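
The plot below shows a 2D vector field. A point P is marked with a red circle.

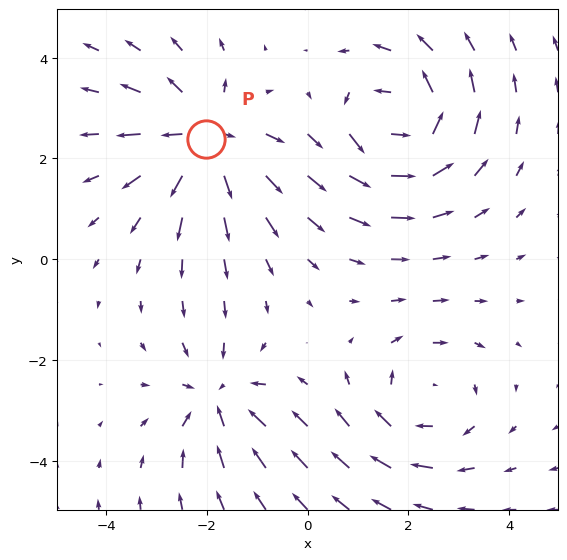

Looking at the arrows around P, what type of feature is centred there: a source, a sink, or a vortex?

At P (-2.0, 2.4) the arrows spread outward. Divergence about +5, curl ≈0 — positive divergence with near-zero curl is a source.

source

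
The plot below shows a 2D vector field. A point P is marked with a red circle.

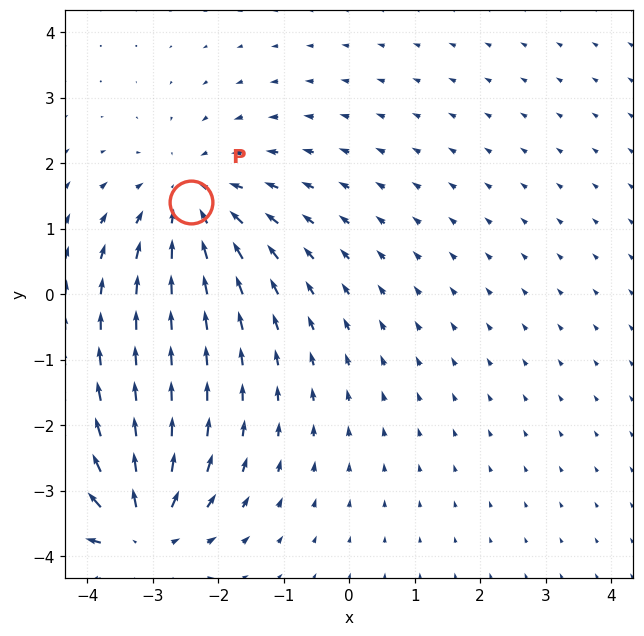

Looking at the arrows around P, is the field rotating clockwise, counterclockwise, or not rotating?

Near P at (-2.4, 1.4) the arrows show no circulation. The curl there is ≈0.

not rotating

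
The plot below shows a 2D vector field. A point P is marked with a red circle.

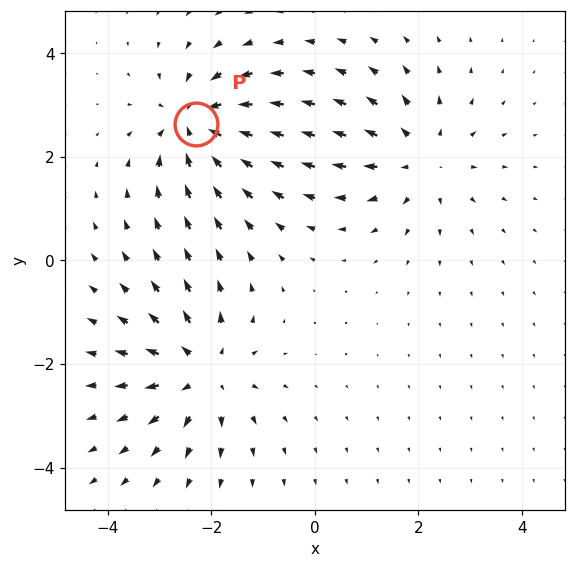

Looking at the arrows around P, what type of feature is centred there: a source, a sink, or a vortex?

At P (-2.3, 2.6) the arrows converge inward. Divergence about -6, curl ≈0 — negative divergence with near-zero curl is a sink.

sink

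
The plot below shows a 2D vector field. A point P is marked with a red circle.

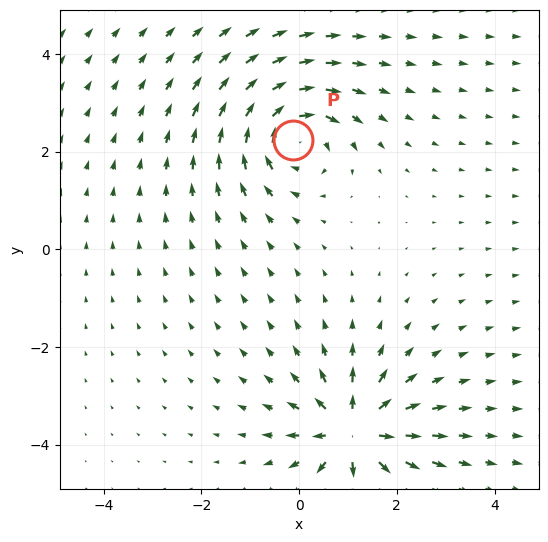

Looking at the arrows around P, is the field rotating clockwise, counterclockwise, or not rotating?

Near P at (-0.1, 2.2) the arrows circulate clockwise. The curl (z-component) there is about -6; negative curl means clockwise rotation.

clockwise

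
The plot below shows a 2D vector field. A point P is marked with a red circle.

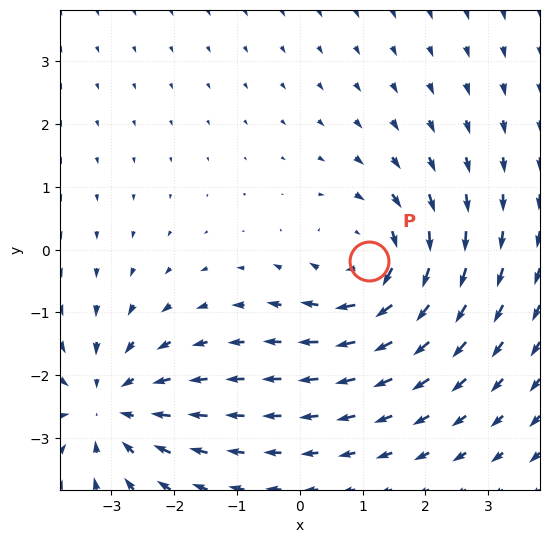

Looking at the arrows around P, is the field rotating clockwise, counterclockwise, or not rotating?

Near P at (1.1, -0.2) the arrows circulate clockwise. The curl (z-component) there is about -4; negative curl means clockwise rotation.

clockwise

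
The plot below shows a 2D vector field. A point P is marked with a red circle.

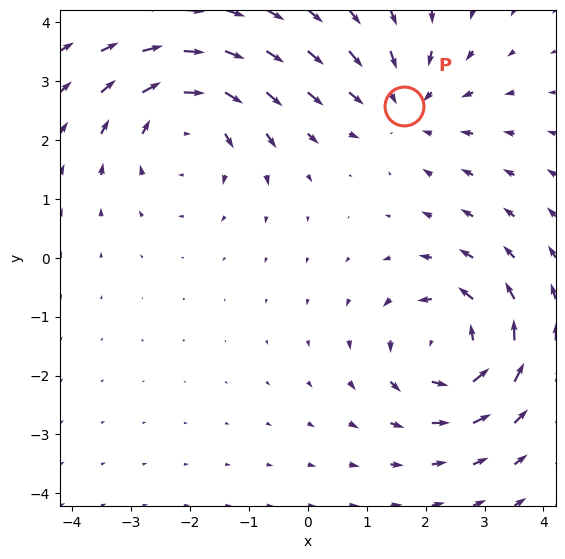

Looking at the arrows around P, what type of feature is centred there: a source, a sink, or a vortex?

sink

At P (1.6, 2.6) the arrows converge inward. Divergence about -3, curl ≈0 — negative divergence with near-zero curl is a sink.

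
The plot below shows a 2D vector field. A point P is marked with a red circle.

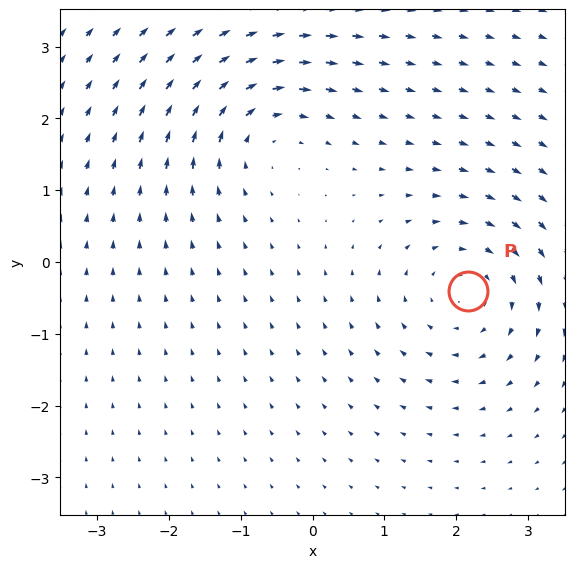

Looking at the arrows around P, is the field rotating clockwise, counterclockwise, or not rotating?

Near P at (2.2, -0.4) the arrows circulate clockwise. The curl (z-component) there is about -3; negative curl means clockwise rotation.

clockwise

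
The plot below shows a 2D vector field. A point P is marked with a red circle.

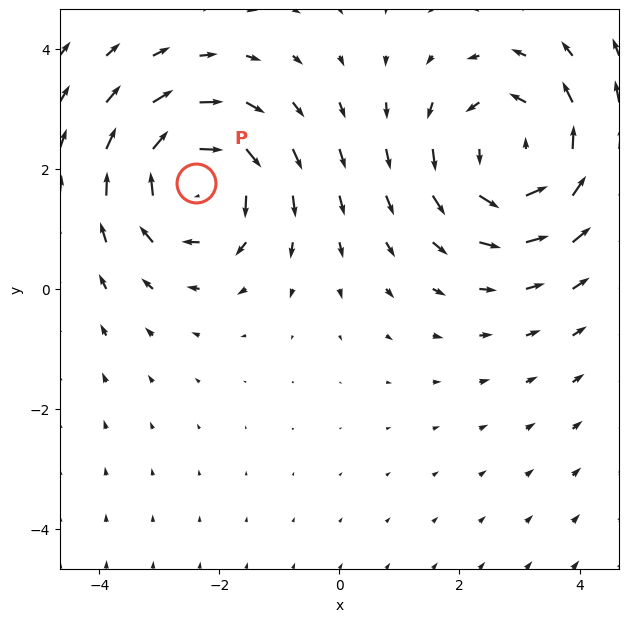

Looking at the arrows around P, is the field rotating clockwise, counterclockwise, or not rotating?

Near P at (-2.4, 1.8) the arrows circulate clockwise. The curl (z-component) there is about -5; negative curl means clockwise rotation.

clockwise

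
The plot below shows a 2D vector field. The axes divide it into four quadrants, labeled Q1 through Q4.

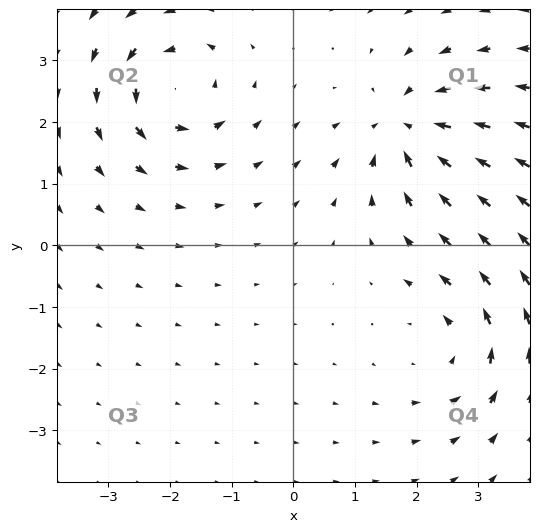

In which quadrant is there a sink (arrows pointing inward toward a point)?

Q1

The sink sits at approximately (1.8, 1.9), which lies in quadrant Q1. The divergence there is about -6, negative as expected for a sink.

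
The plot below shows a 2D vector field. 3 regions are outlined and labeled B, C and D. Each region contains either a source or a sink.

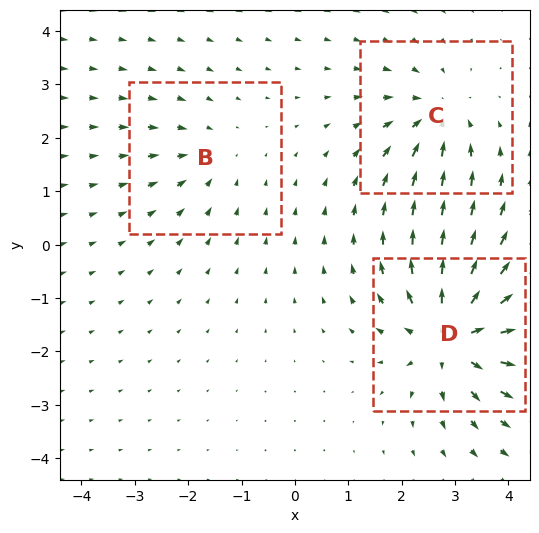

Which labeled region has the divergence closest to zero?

B

Divergence at each region's feature centre — B: about -2, C: about -4, D: about +6. Region B is closest to zero.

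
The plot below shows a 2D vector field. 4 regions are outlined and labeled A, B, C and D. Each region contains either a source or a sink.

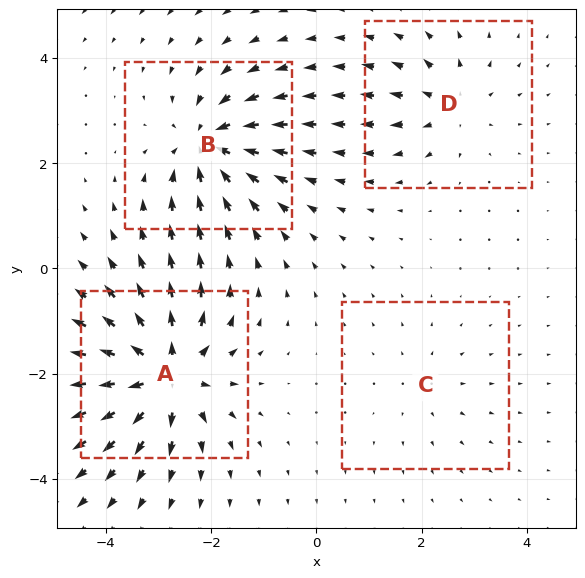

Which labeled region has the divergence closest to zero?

C

Divergence at each region's feature centre — A: about +8, B: about -7, C: about +2, D: about +4. Region C is closest to zero.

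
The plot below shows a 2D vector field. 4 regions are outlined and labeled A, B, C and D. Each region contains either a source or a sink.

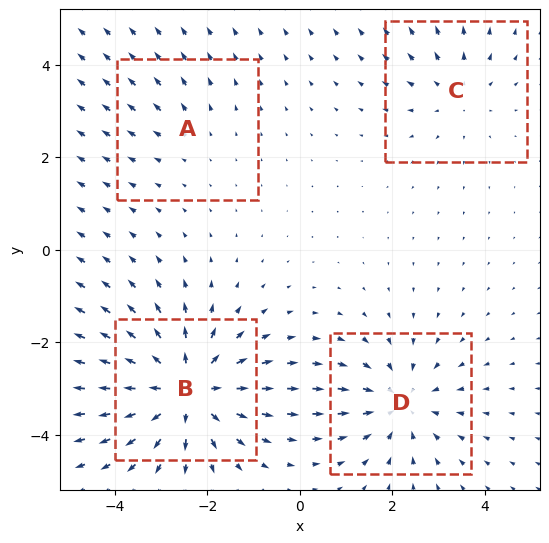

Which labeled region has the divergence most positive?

Divergence at each region's feature centre — A: about +2, B: about +6, C: about +3, D: about -4. Region B is most positive.

B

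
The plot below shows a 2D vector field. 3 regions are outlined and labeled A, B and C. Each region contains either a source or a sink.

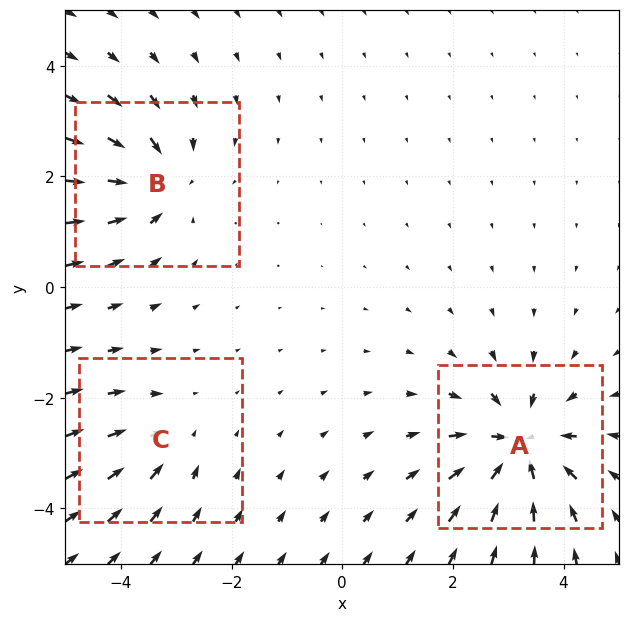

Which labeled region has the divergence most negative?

Divergence at each region's feature centre — A: about -6, B: about -4, C: about -2. Region A is most negative.

A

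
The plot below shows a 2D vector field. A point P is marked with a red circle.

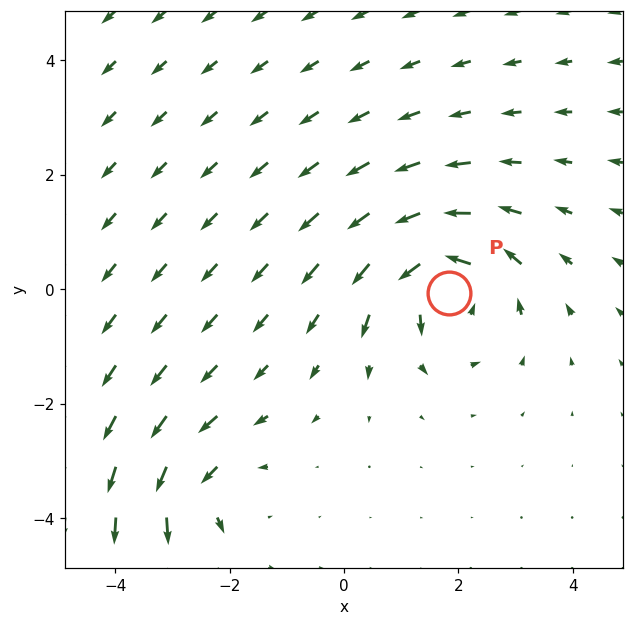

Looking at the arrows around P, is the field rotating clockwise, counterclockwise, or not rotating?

counterclockwise

Near P at (1.8, -0.1) the arrows circulate counterclockwise. The curl (z-component) there is about +4; positive curl means counterclockwise rotation.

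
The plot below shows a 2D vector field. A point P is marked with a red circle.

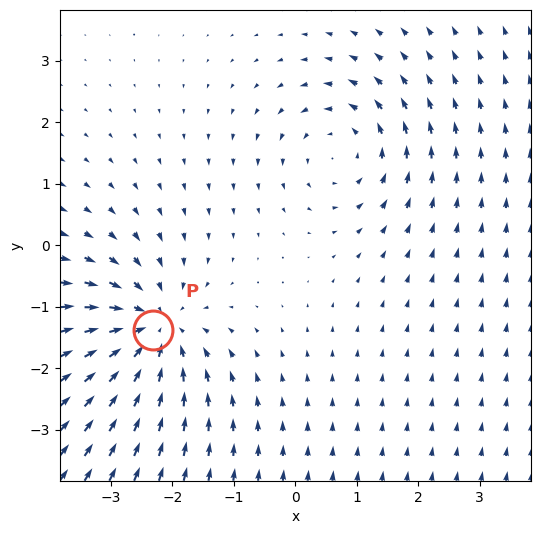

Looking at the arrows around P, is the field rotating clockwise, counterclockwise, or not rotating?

Near P at (-2.3, -1.4) the arrows show no circulation. The curl there is ≈0.

not rotating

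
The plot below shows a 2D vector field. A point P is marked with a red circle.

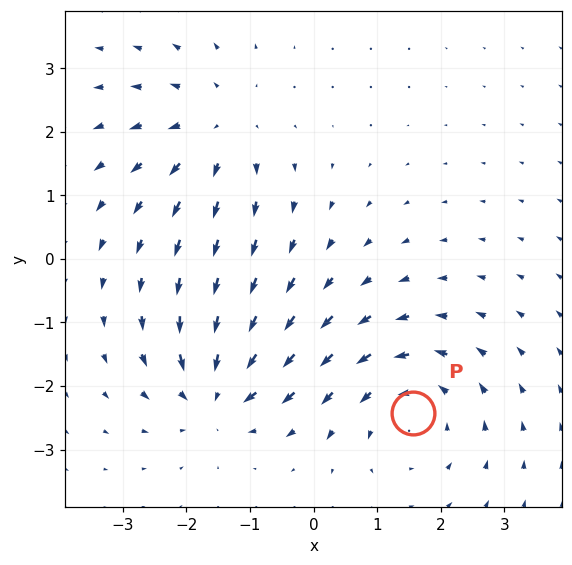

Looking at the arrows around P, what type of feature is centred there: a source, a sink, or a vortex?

At P (1.6, -2.4) the arrows circulate counterclockwise. Divergence ≈0, curl about +4 — near-zero divergence with nonzero curl is a vortex.

vortex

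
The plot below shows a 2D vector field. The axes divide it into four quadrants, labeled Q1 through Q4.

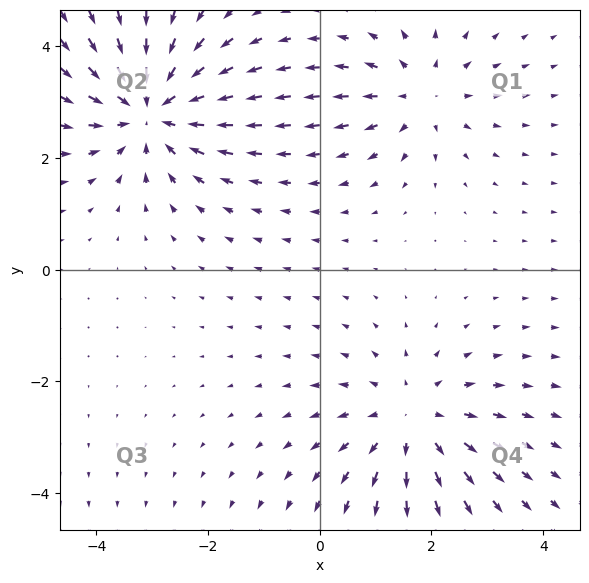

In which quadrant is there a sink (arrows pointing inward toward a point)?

Q2

The sink sits at approximately (-3.0, 2.9), which lies in quadrant Q2. The divergence there is about -4, negative as expected for a sink.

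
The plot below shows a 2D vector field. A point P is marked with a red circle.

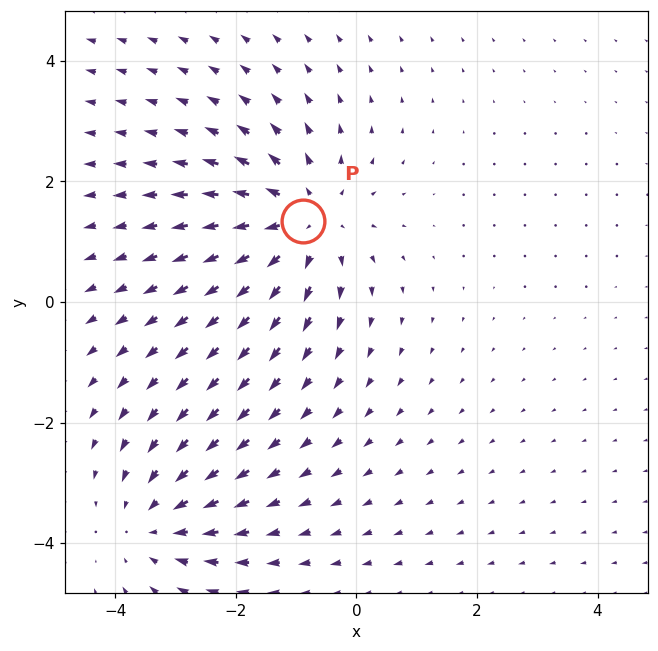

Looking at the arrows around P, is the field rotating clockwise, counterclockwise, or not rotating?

Near P at (-0.9, 1.3) the arrows show no circulation. The curl there is ≈0.

not rotating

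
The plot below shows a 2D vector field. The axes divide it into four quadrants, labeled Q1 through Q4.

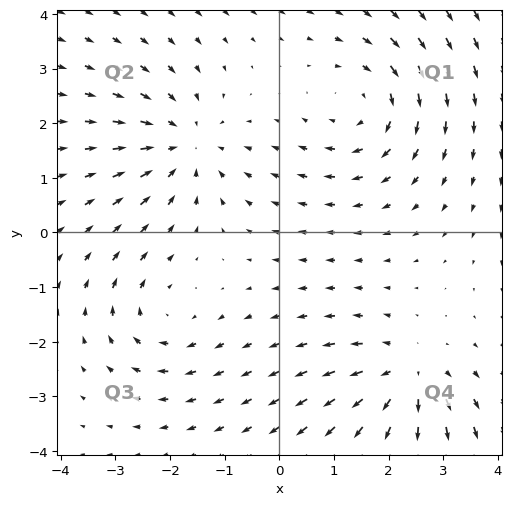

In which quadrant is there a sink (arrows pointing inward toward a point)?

The sink sits at approximately (-1.7, 1.6), which lies in quadrant Q2. The divergence there is about -4, negative as expected for a sink.

Q2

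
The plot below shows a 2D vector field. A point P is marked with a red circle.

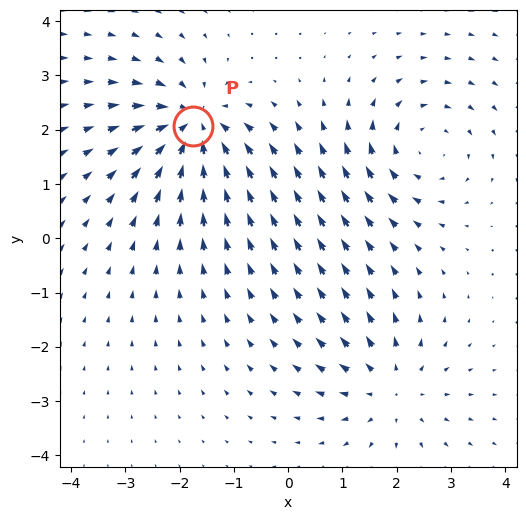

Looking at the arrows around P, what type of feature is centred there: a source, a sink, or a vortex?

sink

At P (-1.7, 2.1) the arrows converge inward. Divergence about -6, curl ≈0 — negative divergence with near-zero curl is a sink.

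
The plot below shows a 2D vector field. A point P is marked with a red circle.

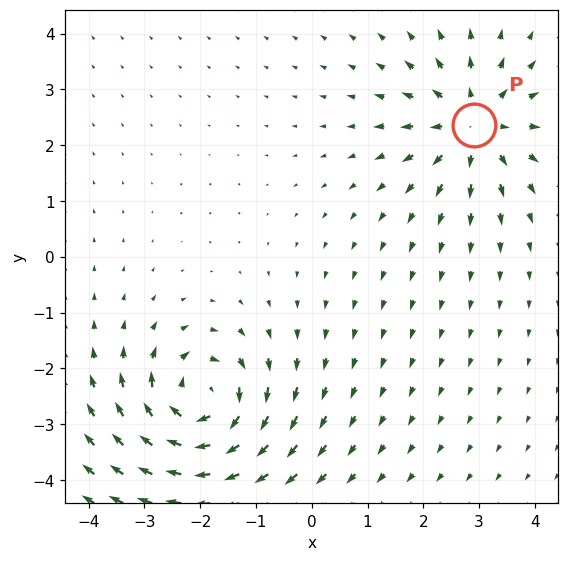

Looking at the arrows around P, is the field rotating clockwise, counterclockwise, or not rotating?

not rotating

Near P at (2.9, 2.4) the arrows show no circulation. The curl there is ≈0.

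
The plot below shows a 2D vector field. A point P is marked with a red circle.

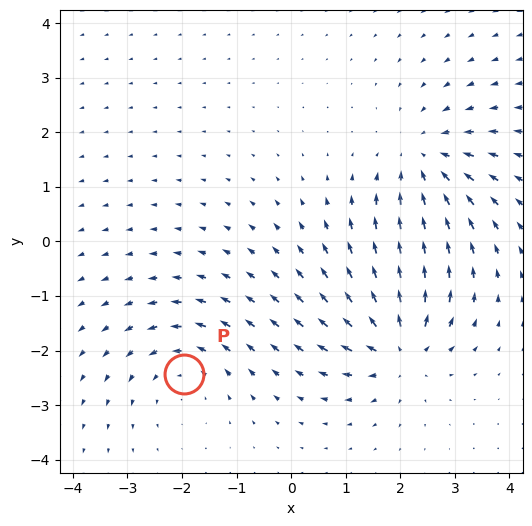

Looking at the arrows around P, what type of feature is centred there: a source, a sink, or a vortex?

vortex

At P (-2.0, -2.4) the arrows circulate counterclockwise. Divergence ≈0, curl about +3 — near-zero divergence with nonzero curl is a vortex.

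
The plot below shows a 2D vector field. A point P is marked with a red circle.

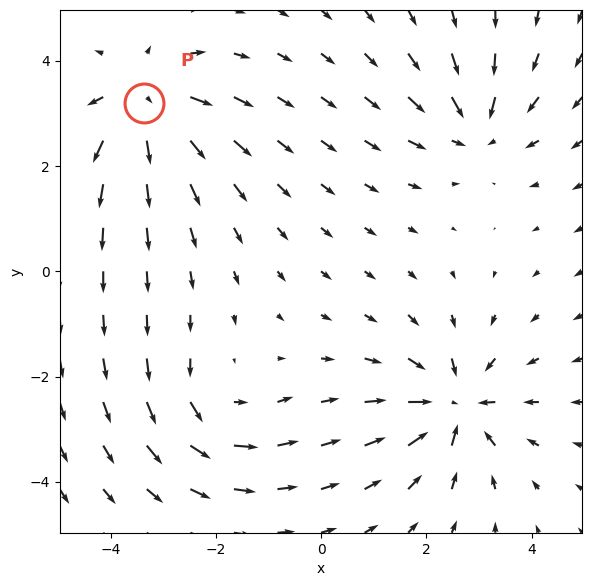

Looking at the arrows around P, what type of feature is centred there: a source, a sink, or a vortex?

source

At P (-3.4, 3.2) the arrows spread outward. Divergence about +5, curl ≈0 — positive divergence with near-zero curl is a source.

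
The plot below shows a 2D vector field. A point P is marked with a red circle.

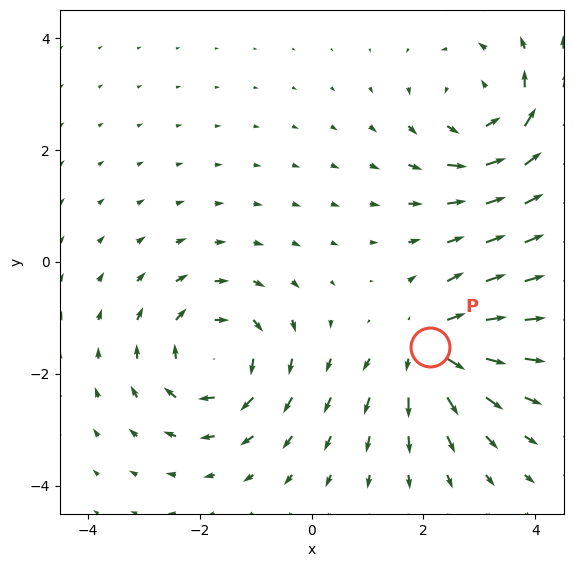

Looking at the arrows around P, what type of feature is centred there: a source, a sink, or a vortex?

source

At P (2.1, -1.5) the arrows spread outward. Divergence about +5, curl ≈0 — positive divergence with near-zero curl is a source.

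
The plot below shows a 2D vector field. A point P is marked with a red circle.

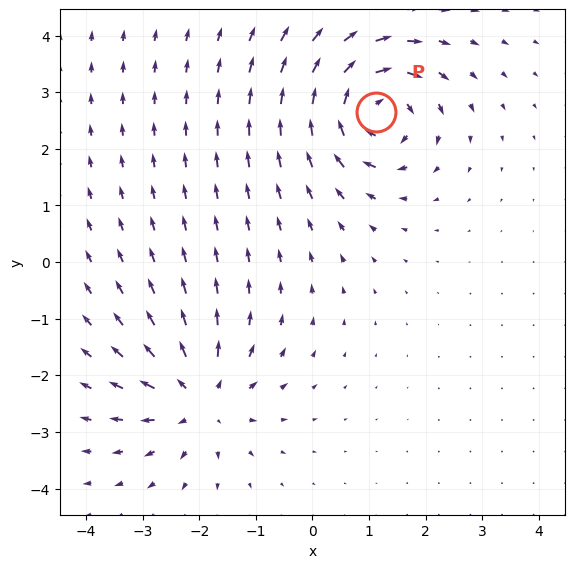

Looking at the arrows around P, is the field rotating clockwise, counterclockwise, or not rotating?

clockwise

Near P at (1.1, 2.6) the arrows circulate clockwise. The curl (z-component) there is about -7; negative curl means clockwise rotation.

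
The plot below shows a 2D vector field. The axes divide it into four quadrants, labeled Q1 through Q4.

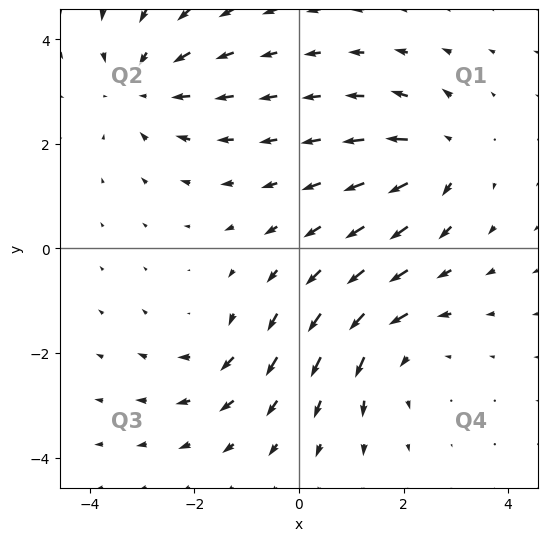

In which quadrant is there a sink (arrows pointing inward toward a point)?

Q2

The sink sits at approximately (-3.0, 3.1), which lies in quadrant Q2. The divergence there is about -3, negative as expected for a sink.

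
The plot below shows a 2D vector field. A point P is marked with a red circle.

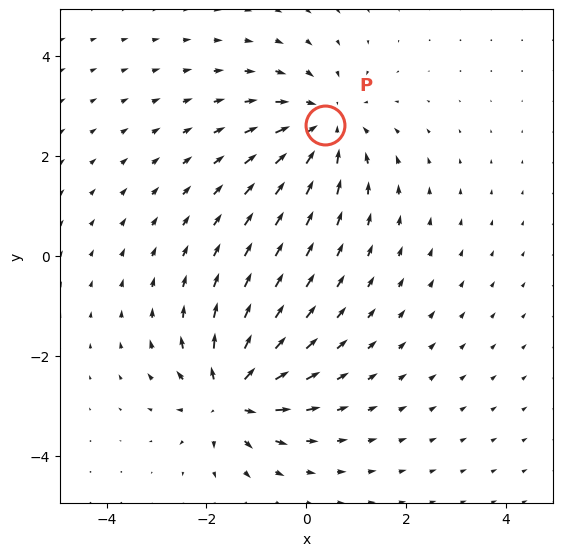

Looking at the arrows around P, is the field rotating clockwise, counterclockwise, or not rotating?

Near P at (0.4, 2.6) the arrows show no circulation. The curl there is ≈0.

not rotating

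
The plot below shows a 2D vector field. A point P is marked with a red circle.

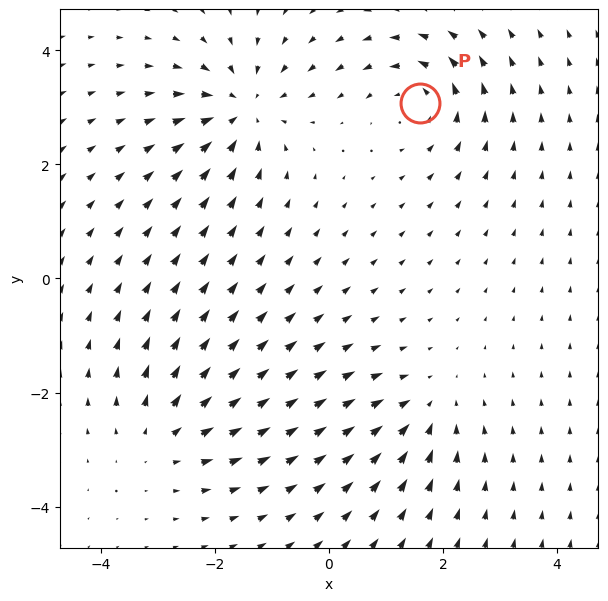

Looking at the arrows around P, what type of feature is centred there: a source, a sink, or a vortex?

vortex

At P (1.6, 3.1) the arrows circulate counterclockwise. Divergence ≈0, curl about +4 — near-zero divergence with nonzero curl is a vortex.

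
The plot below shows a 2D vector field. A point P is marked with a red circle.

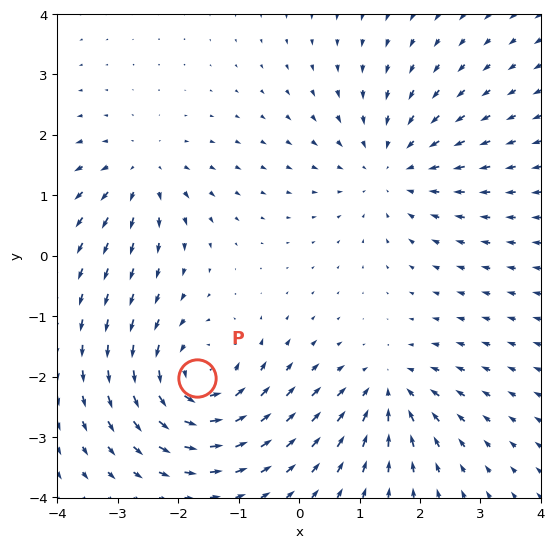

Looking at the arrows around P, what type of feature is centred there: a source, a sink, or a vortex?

At P (-1.7, -2.0) the arrows circulate counterclockwise. Divergence ≈0, curl about +6 — near-zero divergence with nonzero curl is a vortex.

vortex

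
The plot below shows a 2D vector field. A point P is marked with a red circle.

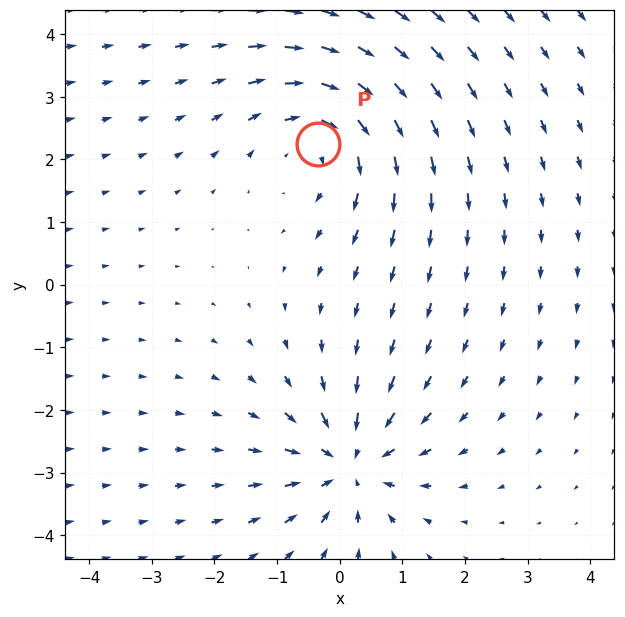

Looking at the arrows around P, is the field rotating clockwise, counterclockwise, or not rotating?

clockwise

Near P at (-0.3, 2.2) the arrows circulate clockwise. The curl (z-component) there is about -3; negative curl means clockwise rotation.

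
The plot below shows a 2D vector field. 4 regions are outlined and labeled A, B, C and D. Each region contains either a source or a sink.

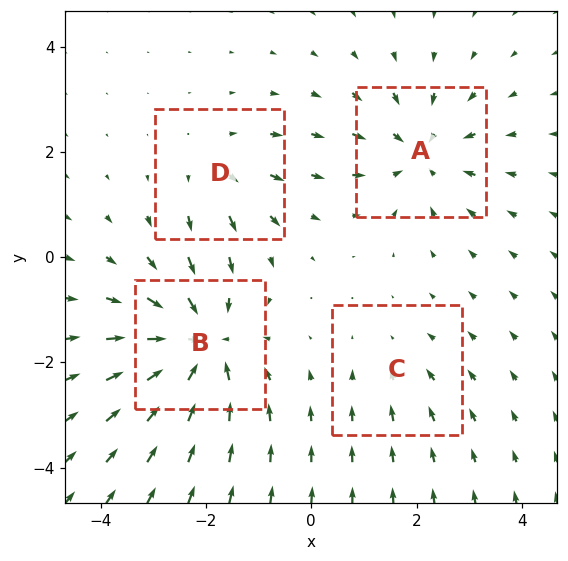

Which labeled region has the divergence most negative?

Divergence at each region's feature centre — A: about -5, B: about -7, C: about -2, D: about +3. Region B is most negative.

B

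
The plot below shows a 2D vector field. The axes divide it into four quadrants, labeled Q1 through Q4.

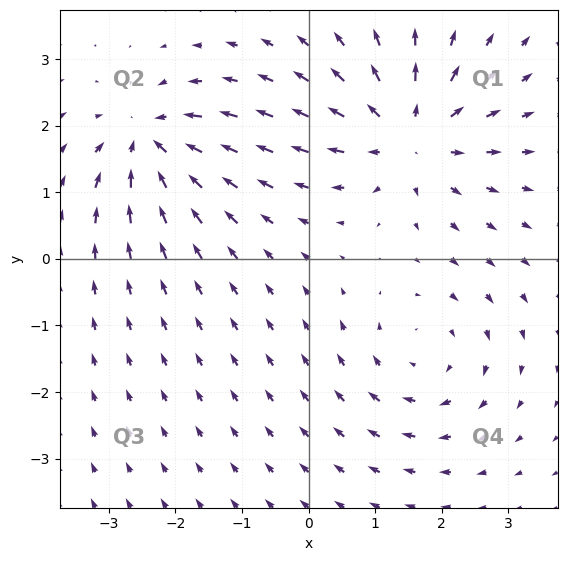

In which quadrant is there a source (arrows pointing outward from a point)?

Q1

The source sits at approximately (1.5, 1.8), which lies in quadrant Q1. The divergence there is about +4, positive as expected for a source.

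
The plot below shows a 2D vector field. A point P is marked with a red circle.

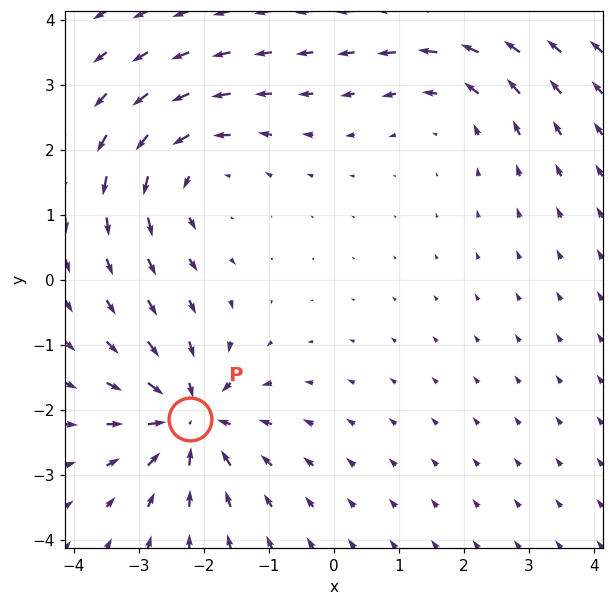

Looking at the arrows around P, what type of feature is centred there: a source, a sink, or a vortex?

sink

At P (-2.2, -2.1) the arrows converge inward. Divergence about -6, curl ≈0 — negative divergence with near-zero curl is a sink.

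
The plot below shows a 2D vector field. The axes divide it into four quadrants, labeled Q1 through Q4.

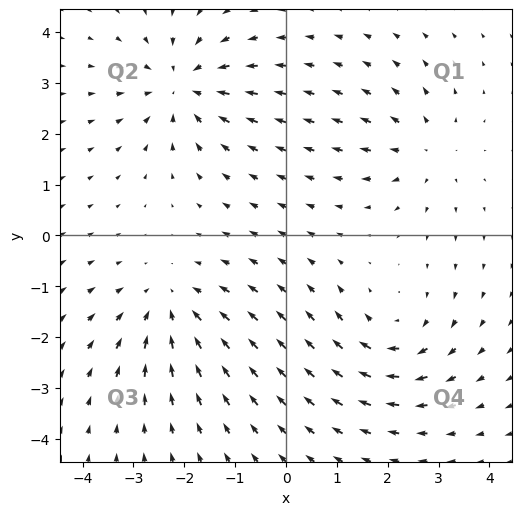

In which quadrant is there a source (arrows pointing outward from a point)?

Q1

The source sits at approximately (2.7, 1.7), which lies in quadrant Q1. The divergence there is about +3, positive as expected for a source.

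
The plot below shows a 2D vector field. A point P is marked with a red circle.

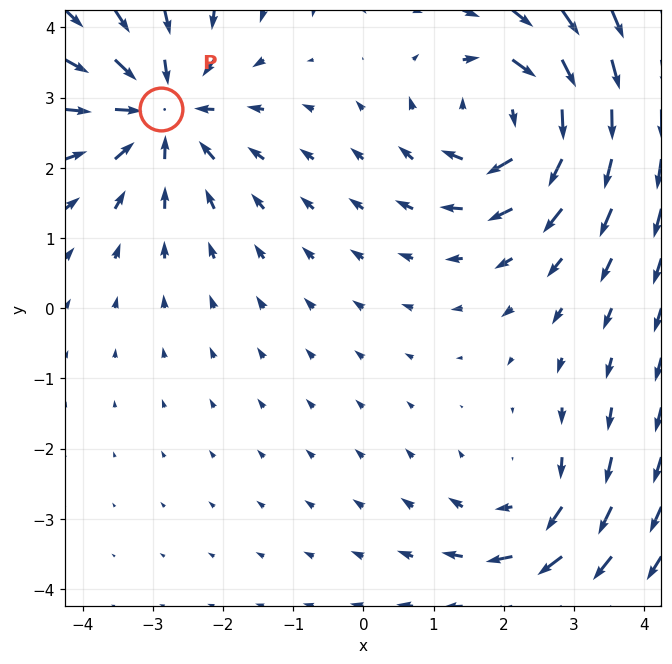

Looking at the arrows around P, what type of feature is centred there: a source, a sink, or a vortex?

At P (-2.9, 2.8) the arrows converge inward. Divergence about -5, curl ≈0 — negative divergence with near-zero curl is a sink.

sink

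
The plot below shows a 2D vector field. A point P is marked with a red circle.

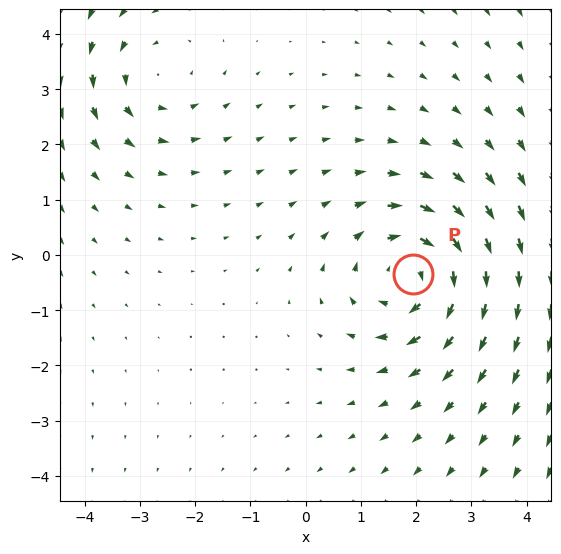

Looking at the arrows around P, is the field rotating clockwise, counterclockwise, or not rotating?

clockwise

Near P at (1.9, -0.3) the arrows circulate clockwise. The curl (z-component) there is about -5; negative curl means clockwise rotation.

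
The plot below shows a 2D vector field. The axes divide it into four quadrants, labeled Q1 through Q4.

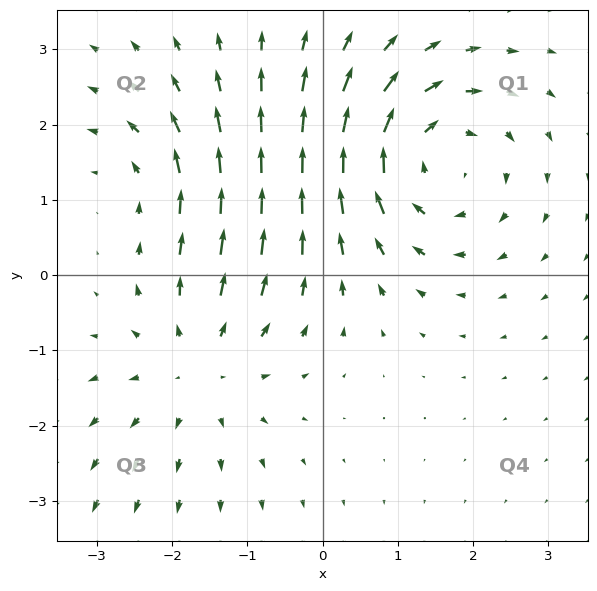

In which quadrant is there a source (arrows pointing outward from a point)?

The source sits at approximately (-1.6, -1.2), which lies in quadrant Q3. The divergence there is about +3, positive as expected for a source.

Q3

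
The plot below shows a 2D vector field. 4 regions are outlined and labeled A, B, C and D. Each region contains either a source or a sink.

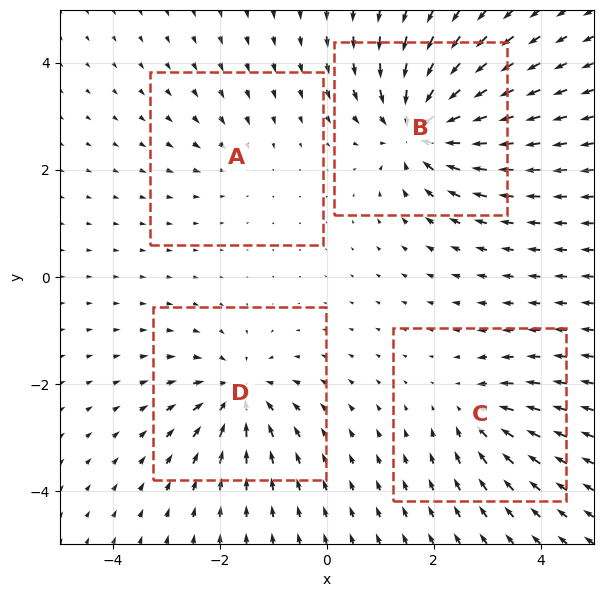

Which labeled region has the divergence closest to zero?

Divergence at each region's feature centre — A: about -3, B: about -8, C: about -4, D: about -6. Region A is closest to zero.

A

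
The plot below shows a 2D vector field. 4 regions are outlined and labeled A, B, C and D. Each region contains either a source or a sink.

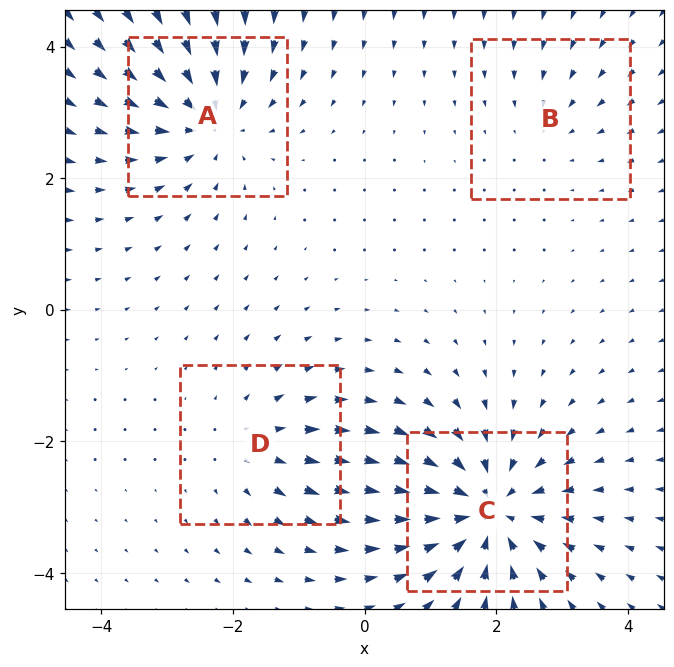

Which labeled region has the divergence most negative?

C

Divergence at each region's feature centre — A: about -5, B: about -2, C: about -6, D: about +3. Region C is most negative.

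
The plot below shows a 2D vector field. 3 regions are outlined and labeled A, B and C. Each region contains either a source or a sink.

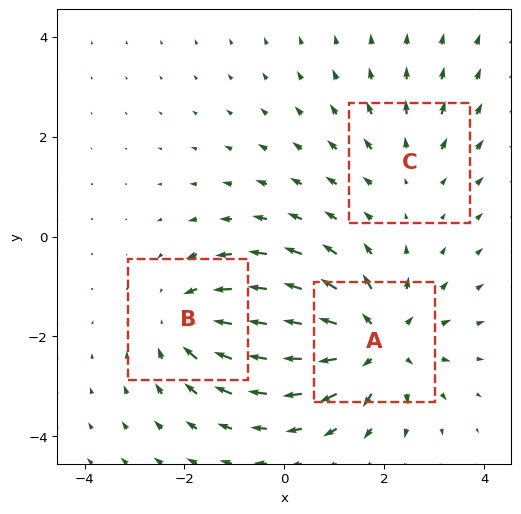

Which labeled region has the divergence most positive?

A

Divergence at each region's feature centre — A: about +4, B: about -3, C: about +2. Region A is most positive.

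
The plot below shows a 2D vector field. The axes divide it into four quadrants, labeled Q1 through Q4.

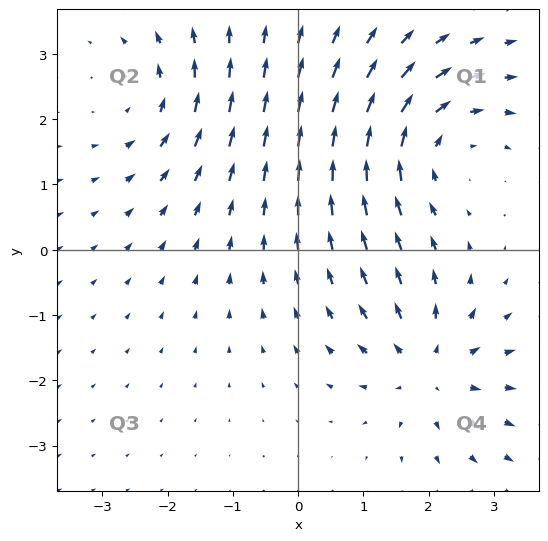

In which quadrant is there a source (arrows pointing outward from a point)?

Q4

The source sits at approximately (2.0, -1.8), which lies in quadrant Q4. The divergence there is about +4, positive as expected for a source.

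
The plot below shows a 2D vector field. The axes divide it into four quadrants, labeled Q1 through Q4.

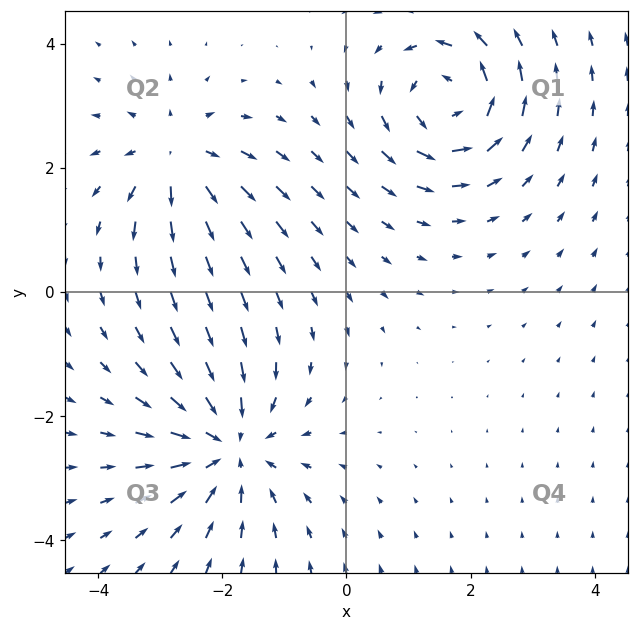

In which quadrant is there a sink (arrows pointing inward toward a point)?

Q3

The sink sits at approximately (-1.9, -2.5), which lies in quadrant Q3. The divergence there is about -4, negative as expected for a sink.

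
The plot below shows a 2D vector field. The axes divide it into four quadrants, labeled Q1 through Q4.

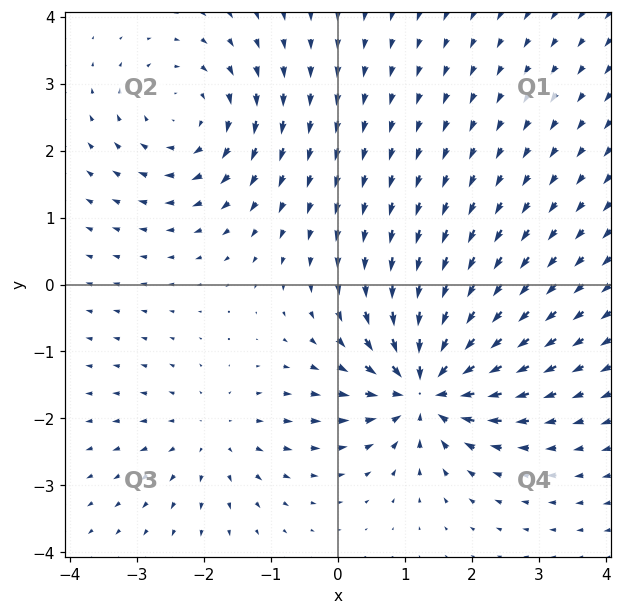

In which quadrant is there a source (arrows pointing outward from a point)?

The source sits at approximately (-1.9, -2.2), which lies in quadrant Q3. The divergence there is about +2, positive as expected for a source.

Q3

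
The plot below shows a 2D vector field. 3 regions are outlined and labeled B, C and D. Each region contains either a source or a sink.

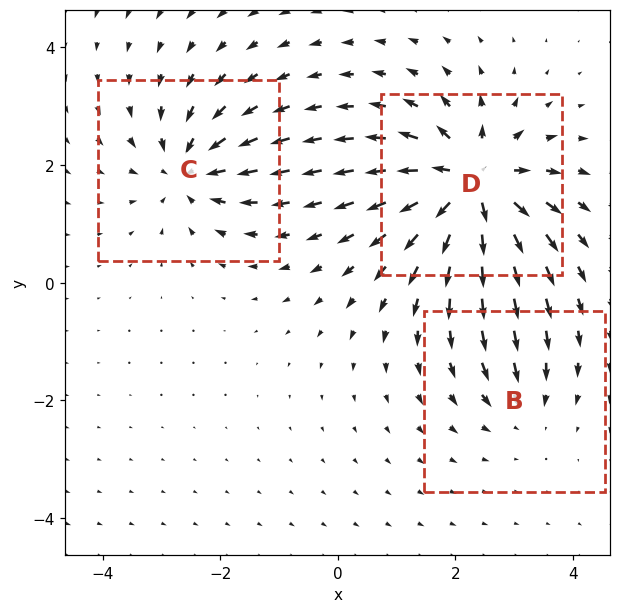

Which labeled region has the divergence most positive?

D

Divergence at each region's feature centre — B: about -3, C: about -4, D: about +7. Region D is most positive.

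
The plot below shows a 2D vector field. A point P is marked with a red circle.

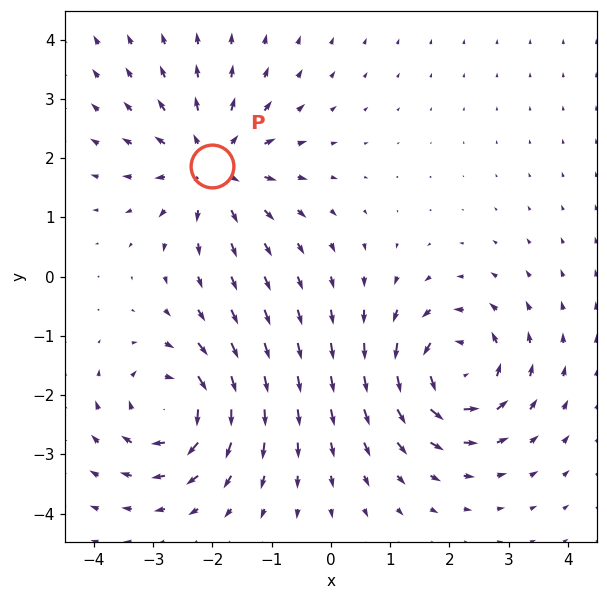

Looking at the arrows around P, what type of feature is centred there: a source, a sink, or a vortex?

source

At P (-2.0, 1.9) the arrows spread outward. Divergence about +5, curl ≈0 — positive divergence with near-zero curl is a source.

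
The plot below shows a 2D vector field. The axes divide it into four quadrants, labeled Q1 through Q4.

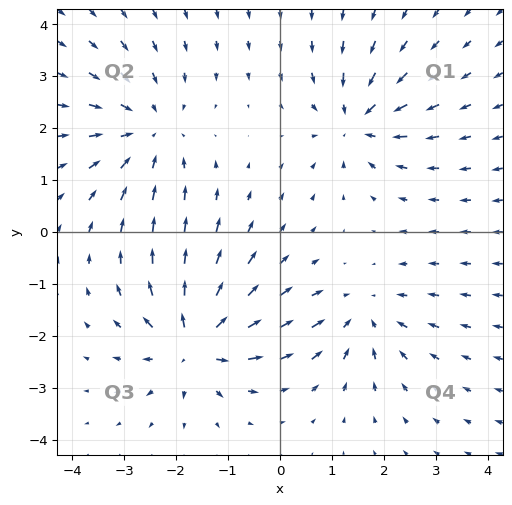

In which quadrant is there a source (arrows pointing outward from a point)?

Q3

The source sits at approximately (-1.6, -2.1), which lies in quadrant Q3. The divergence there is about +6, positive as expected for a source.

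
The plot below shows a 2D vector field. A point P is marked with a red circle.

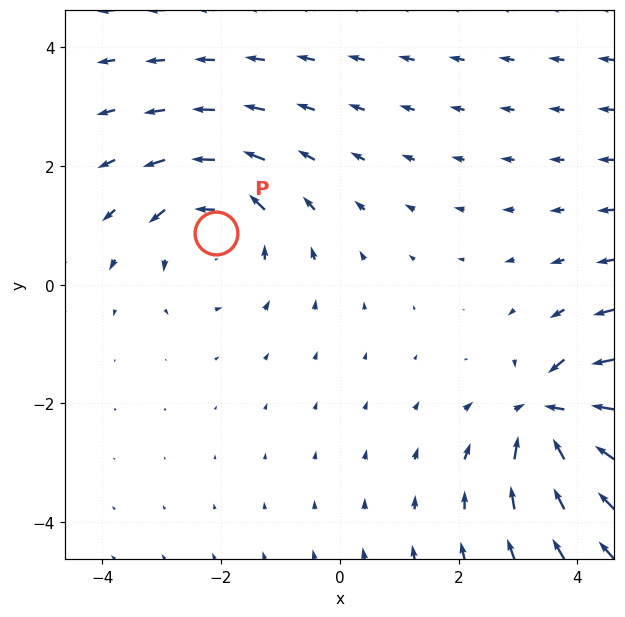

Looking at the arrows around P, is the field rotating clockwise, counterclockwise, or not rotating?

Near P at (-2.1, 0.9) the arrows circulate counterclockwise. The curl (z-component) there is about +3; positive curl means counterclockwise rotation.

counterclockwise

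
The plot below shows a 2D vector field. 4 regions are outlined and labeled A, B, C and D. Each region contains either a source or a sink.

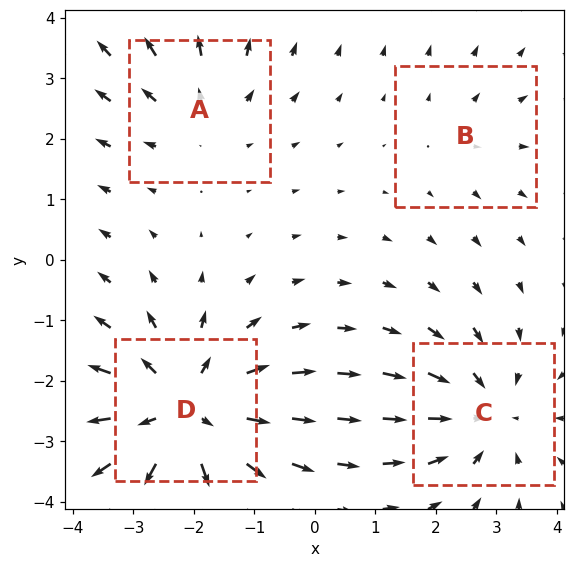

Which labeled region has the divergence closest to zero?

Divergence at each region's feature centre — A: about +3, B: about +2, C: about -4, D: about +6. Region B is closest to zero.

B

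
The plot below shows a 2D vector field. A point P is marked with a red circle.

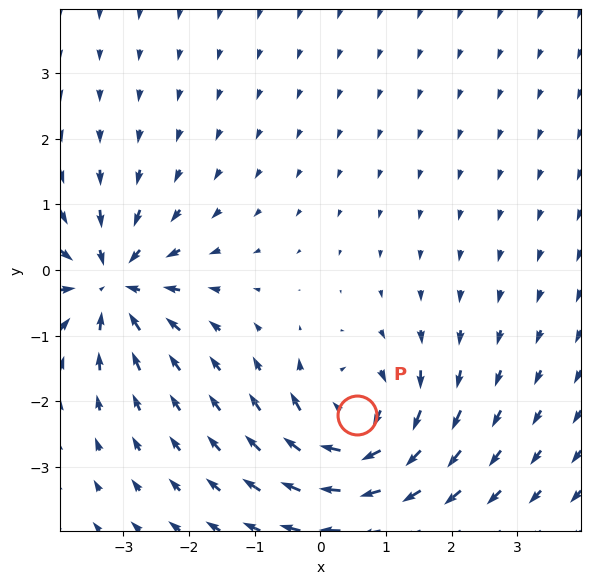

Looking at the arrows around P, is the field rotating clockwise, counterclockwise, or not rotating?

Near P at (0.6, -2.2) the arrows circulate clockwise. The curl (z-component) there is about -6; negative curl means clockwise rotation.

clockwise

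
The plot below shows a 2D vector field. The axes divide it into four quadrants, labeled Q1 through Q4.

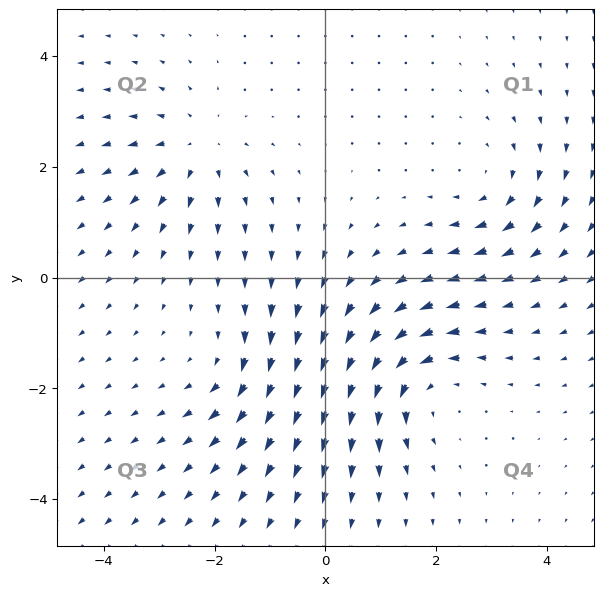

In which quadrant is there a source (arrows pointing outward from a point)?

The source sits at approximately (-2.3, 2.3), which lies in quadrant Q2. The divergence there is about +4, positive as expected for a source.

Q2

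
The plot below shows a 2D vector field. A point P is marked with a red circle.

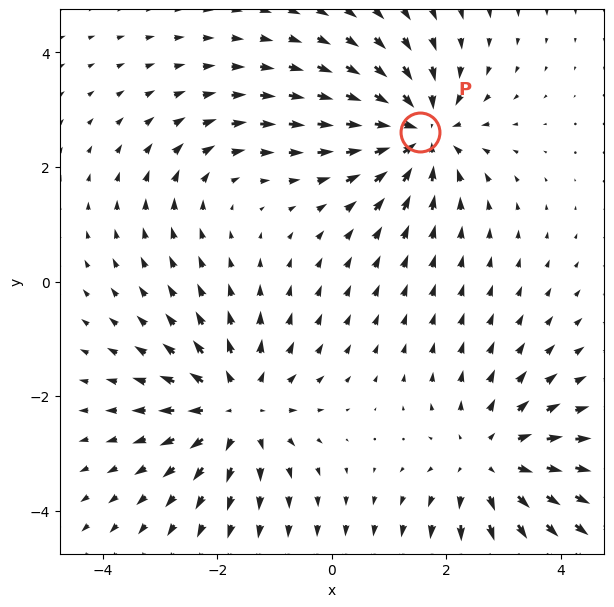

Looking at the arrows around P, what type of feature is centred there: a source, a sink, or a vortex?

sink

At P (1.5, 2.6) the arrows converge inward. Divergence about -6, curl ≈0 — negative divergence with near-zero curl is a sink.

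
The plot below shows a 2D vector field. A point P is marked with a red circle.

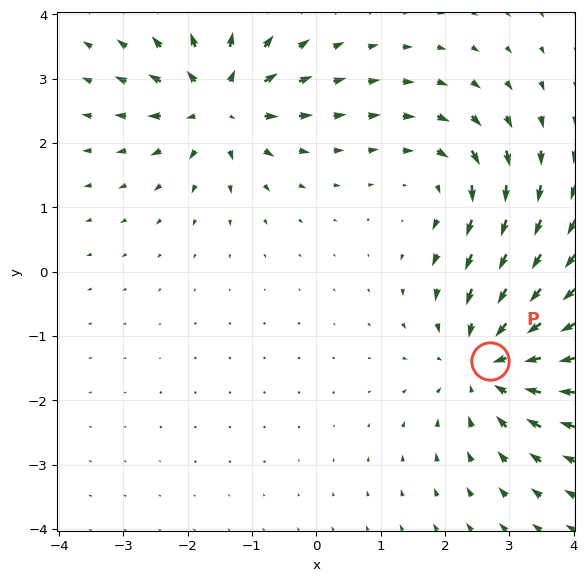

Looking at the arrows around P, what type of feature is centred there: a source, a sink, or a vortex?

sink

At P (2.7, -1.4) the arrows converge inward. Divergence about -4, curl ≈0 — negative divergence with near-zero curl is a sink.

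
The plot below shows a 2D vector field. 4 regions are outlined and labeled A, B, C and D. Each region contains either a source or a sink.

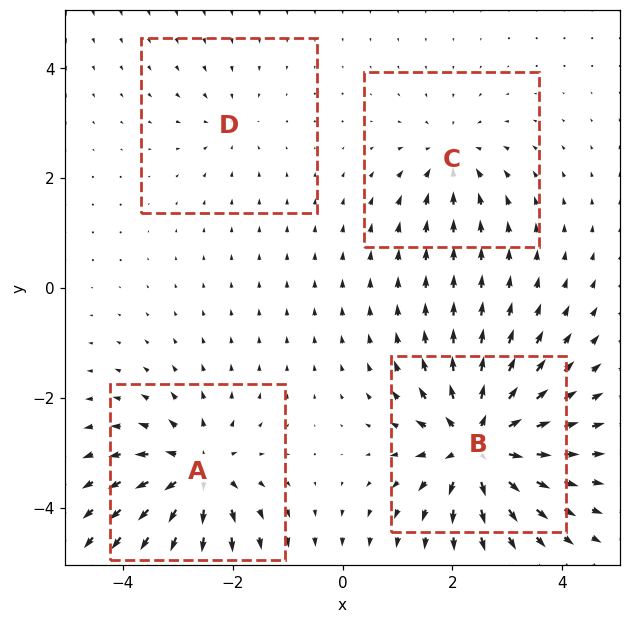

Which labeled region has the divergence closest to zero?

Divergence at each region's feature centre — A: about +6, B: about +8, C: about -4, D: about -3. Region D is closest to zero.

D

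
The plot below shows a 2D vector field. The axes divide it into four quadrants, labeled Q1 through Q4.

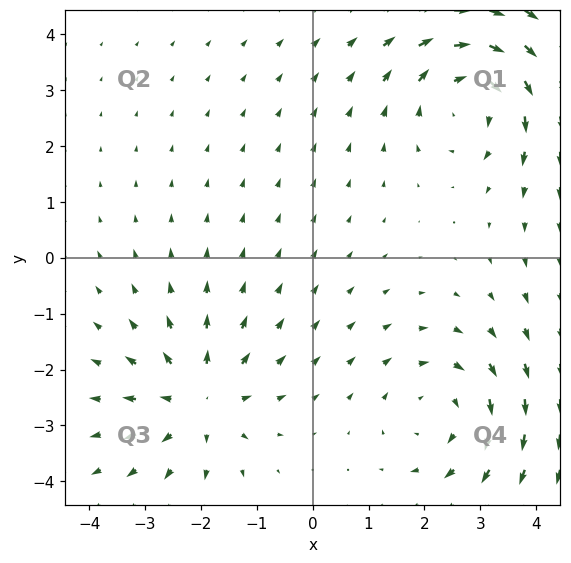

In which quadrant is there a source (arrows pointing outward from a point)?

The source sits at approximately (-2.0, -2.5), which lies in quadrant Q3. The divergence there is about +3, positive as expected for a source.

Q3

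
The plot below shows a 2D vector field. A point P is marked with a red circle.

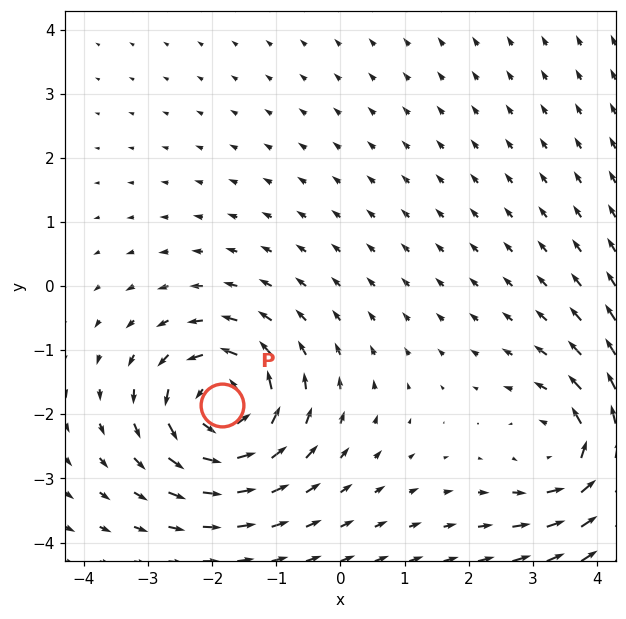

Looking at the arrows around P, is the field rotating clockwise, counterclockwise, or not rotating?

Near P at (-1.9, -1.9) the arrows circulate counterclockwise. The curl (z-component) there is about +6; positive curl means counterclockwise rotation.

counterclockwise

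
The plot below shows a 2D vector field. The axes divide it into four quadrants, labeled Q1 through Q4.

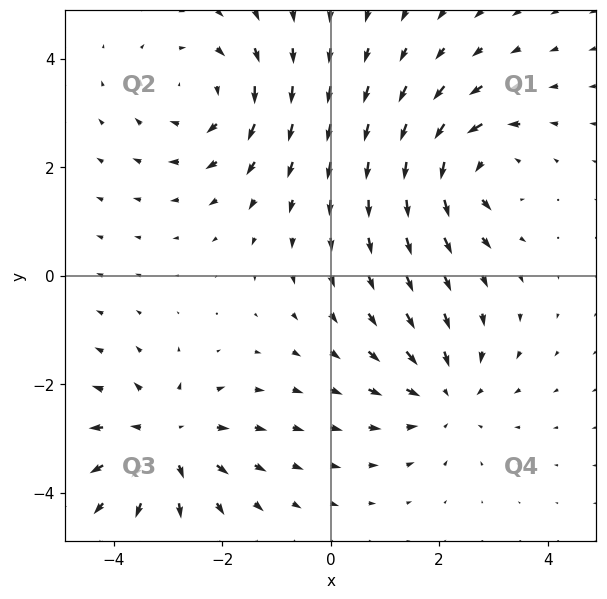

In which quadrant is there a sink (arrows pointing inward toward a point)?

Q4

The sink sits at approximately (2.1, -2.2), which lies in quadrant Q4. The divergence there is about -4, negative as expected for a sink.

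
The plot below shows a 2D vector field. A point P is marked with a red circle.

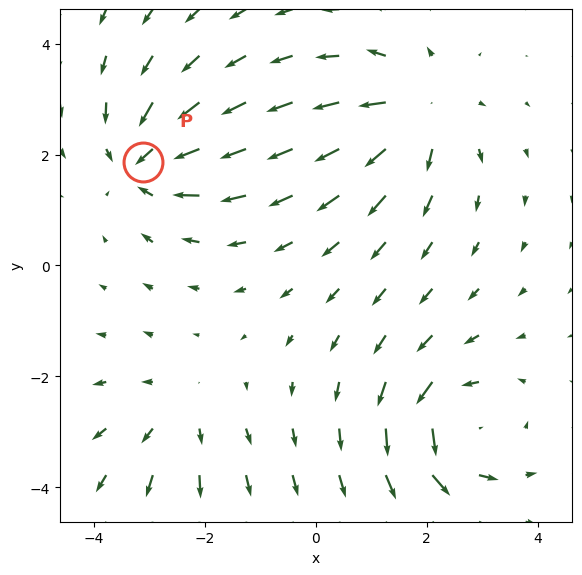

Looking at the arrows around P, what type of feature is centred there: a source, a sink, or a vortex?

At P (-3.1, 1.9) the arrows converge inward. Divergence about -4, curl ≈0 — negative divergence with near-zero curl is a sink.

sink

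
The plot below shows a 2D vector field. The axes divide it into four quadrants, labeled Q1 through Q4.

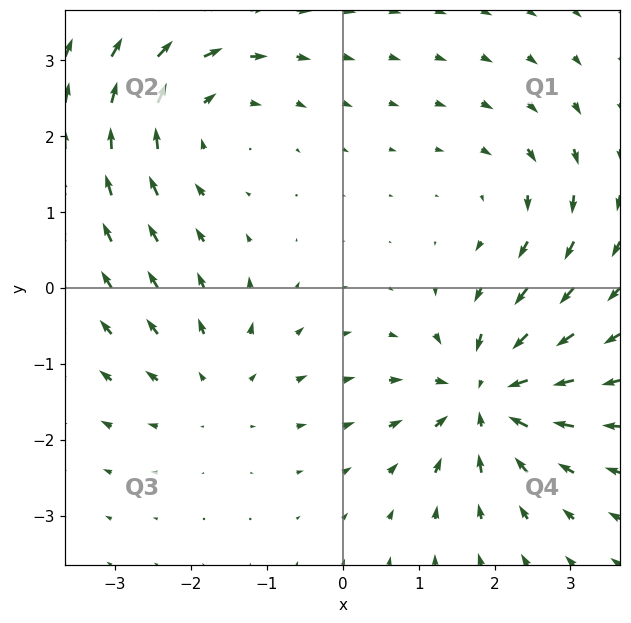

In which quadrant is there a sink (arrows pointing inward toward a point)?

The sink sits at approximately (1.9, -1.4), which lies in quadrant Q4. The divergence there is about -7, negative as expected for a sink.

Q4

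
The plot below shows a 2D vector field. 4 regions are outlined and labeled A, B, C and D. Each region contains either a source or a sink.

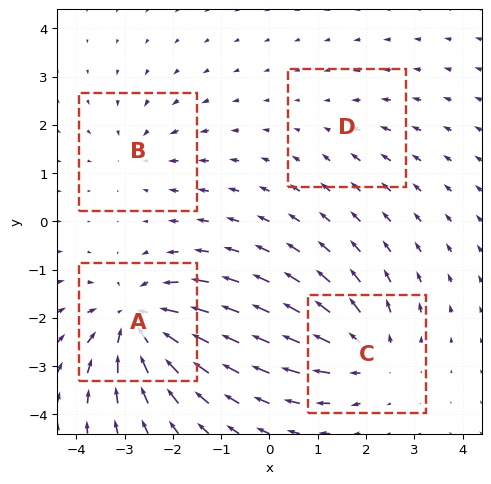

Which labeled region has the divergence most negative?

A

Divergence at each region's feature centre — A: about -7, B: about -3, C: about +5, D: about -2. Region A is most negative.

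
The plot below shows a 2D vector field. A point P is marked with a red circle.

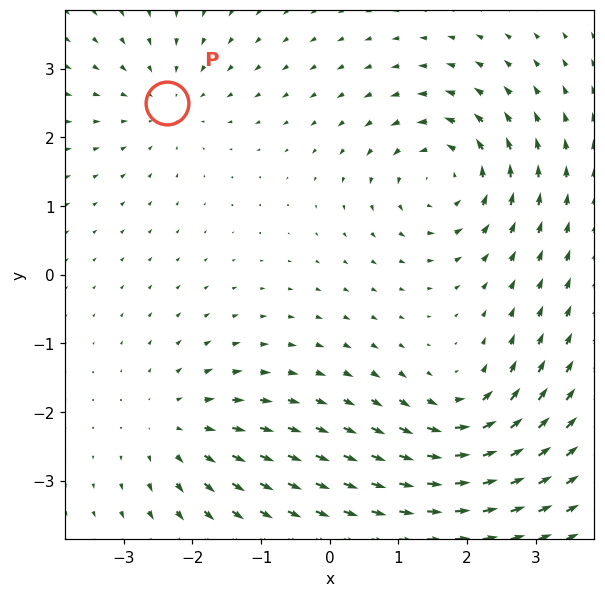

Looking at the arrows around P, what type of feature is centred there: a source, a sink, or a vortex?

At P (-2.4, 2.5) the arrows converge inward. Divergence about -3, curl ≈0 — negative divergence with near-zero curl is a sink.

sink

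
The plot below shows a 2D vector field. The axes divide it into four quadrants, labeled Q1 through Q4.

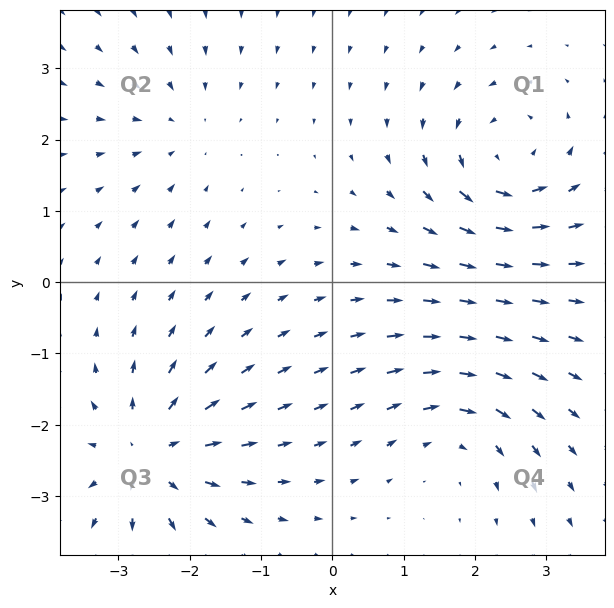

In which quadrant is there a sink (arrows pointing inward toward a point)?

Q2

The sink sits at approximately (-2.1, 2.2), which lies in quadrant Q2. The divergence there is about -3, negative as expected for a sink.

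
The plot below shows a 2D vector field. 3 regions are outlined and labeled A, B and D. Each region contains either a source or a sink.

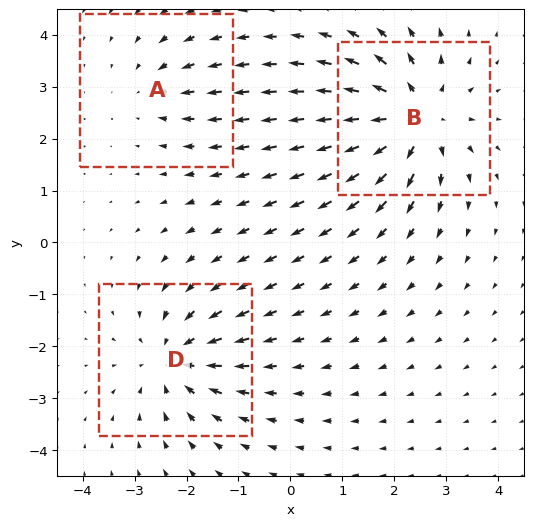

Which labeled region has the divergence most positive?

Divergence at each region's feature centre — A: about -2, B: about +5, D: about -4. Region B is most positive.

B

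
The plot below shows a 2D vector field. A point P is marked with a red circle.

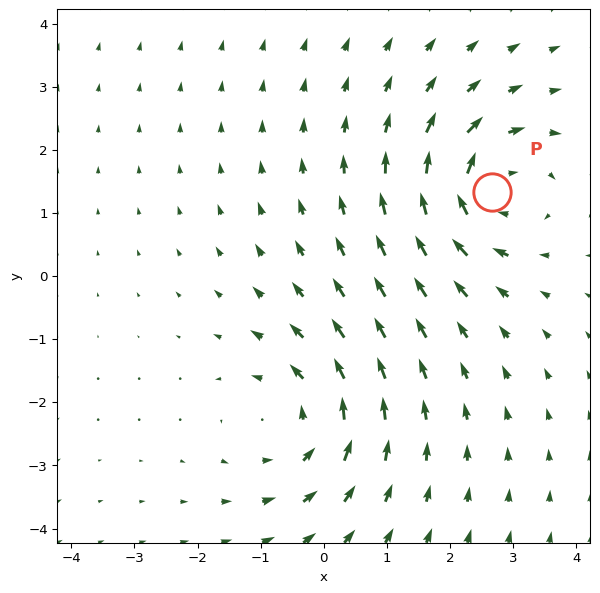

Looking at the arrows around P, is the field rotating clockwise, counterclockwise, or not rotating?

clockwise

Near P at (2.7, 1.3) the arrows circulate clockwise. The curl (z-component) there is about -6; negative curl means clockwise rotation.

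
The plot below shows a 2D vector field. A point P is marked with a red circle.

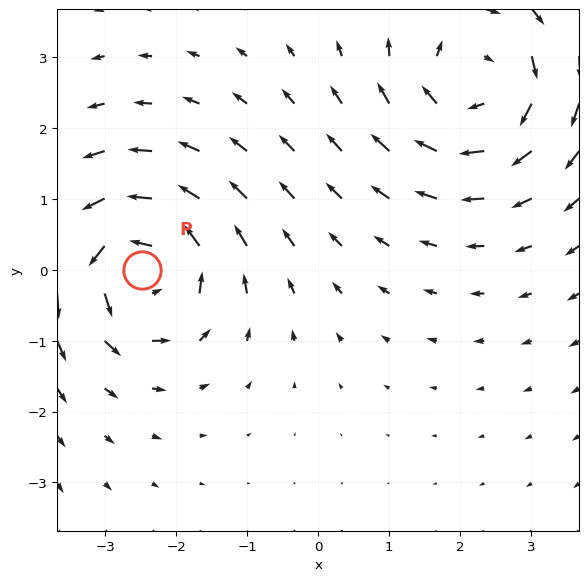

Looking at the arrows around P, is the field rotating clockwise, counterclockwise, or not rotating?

counterclockwise

Near P at (-2.5, -0.0) the arrows circulate counterclockwise. The curl (z-component) there is about +4; positive curl means counterclockwise rotation.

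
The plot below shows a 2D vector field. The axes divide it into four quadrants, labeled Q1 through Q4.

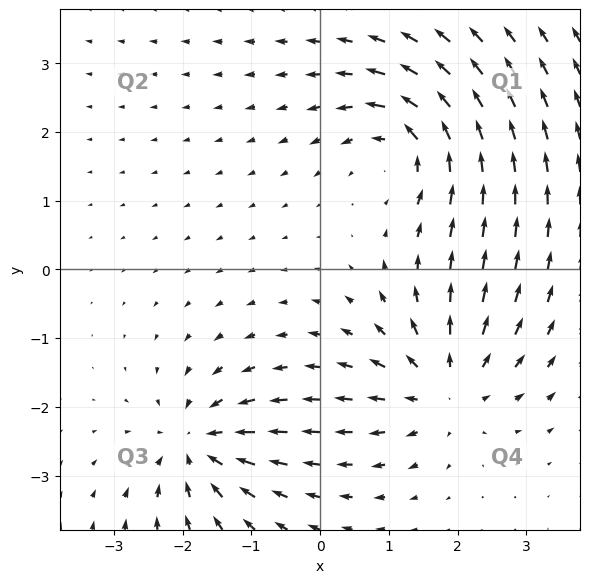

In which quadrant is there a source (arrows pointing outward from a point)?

The source sits at approximately (1.8, -1.7), which lies in quadrant Q4. The divergence there is about +5, positive as expected for a source.

Q4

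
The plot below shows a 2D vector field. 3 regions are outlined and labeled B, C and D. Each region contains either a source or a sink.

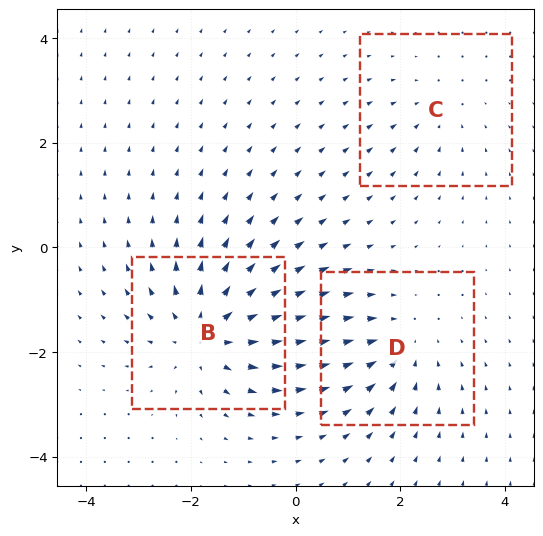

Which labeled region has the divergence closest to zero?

C

Divergence at each region's feature centre — B: about +5, C: about -2, D: about -3. Region C is closest to zero.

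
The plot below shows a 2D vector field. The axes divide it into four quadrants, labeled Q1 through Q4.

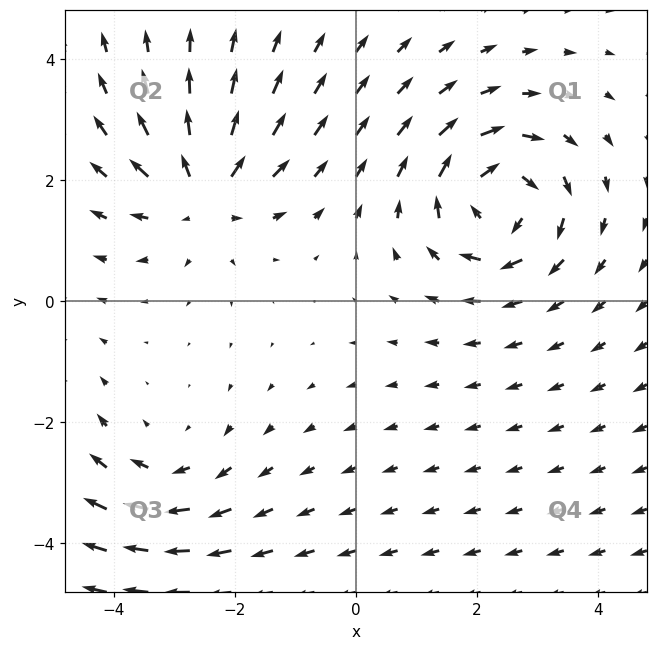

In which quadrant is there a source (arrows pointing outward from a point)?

Q2

The source sits at approximately (-2.5, 1.8), which lies in quadrant Q2. The divergence there is about +5, positive as expected for a source.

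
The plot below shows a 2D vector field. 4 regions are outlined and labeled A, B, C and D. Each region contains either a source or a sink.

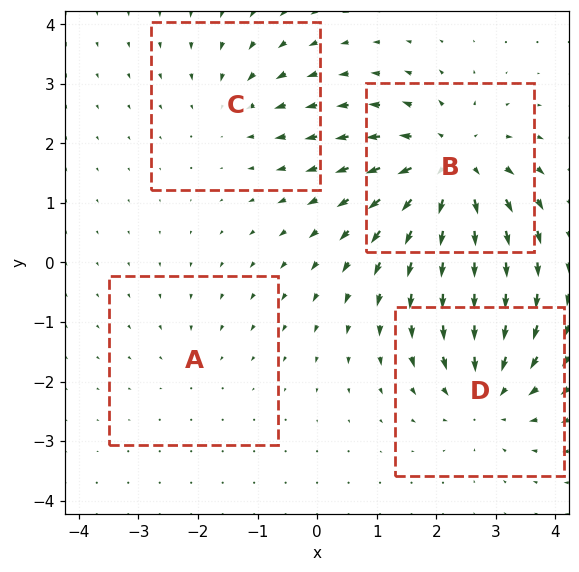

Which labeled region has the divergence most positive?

Divergence at each region's feature centre — A: about -2, B: about +7, C: about -3, D: about -5. Region B is most positive.

B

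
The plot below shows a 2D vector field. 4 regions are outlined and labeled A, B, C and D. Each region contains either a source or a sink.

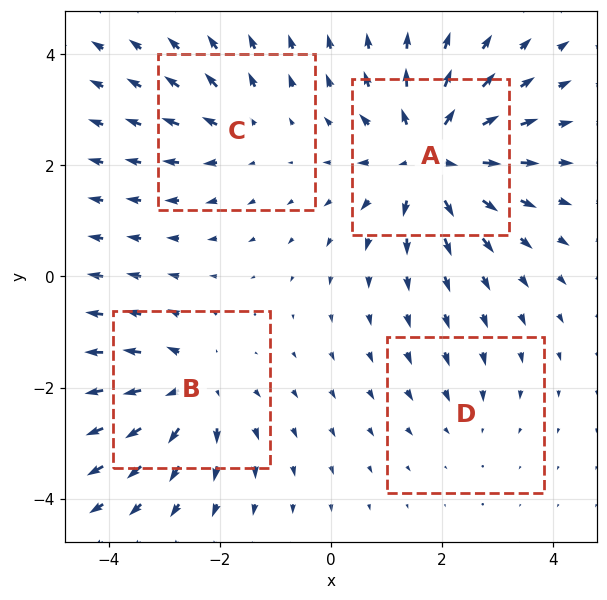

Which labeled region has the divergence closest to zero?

D

Divergence at each region's feature centre — A: about +8, B: about +5, C: about +3, D: about -2. Region D is closest to zero.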